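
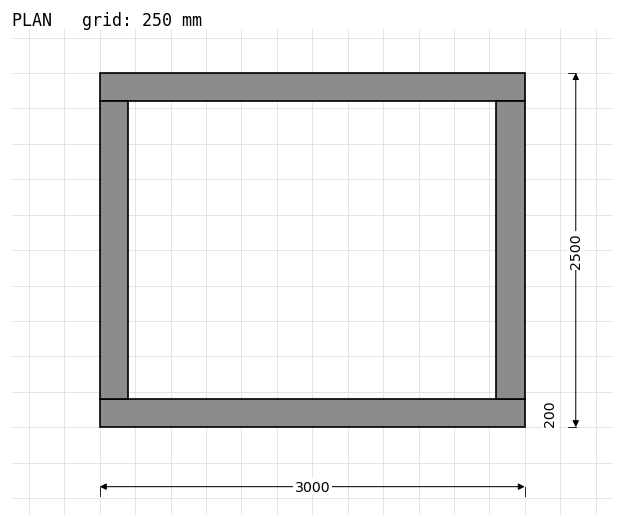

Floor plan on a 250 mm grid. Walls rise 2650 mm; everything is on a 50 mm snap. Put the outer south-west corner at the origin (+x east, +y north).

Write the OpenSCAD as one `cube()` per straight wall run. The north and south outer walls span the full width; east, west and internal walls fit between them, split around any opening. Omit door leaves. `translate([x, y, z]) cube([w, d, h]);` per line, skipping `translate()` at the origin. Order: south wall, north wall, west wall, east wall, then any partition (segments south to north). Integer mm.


cube([3000, 200, 2650]);
translate([0, 2300, 0]) cube([3000, 200, 2650]);
translate([0, 200, 0]) cube([200, 2100, 2650]);
translate([2800, 200, 0]) cube([200, 2100, 2650]);


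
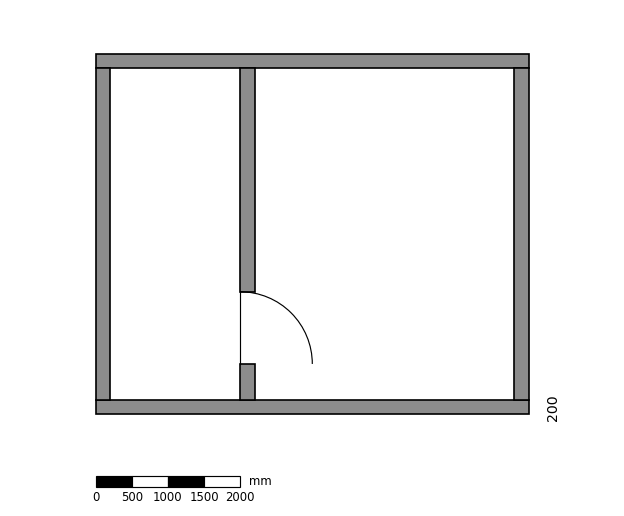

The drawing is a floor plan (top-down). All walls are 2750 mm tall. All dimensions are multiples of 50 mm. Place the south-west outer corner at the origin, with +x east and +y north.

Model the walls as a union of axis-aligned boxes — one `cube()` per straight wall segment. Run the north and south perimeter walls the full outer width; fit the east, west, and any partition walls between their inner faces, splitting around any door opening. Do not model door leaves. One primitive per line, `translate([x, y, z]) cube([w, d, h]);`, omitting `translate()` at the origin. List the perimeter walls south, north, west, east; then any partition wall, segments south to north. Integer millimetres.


cube([6000, 200, 2750]);
translate([0, 4800, 0]) cube([6000, 200, 2750]);
translate([0, 200, 0]) cube([200, 4600, 2750]);
translate([5800, 200, 0]) cube([200, 4600, 2750]);
translate([2000, 200, 0]) cube([200, 500, 2750]);
translate([2000, 1700, 0]) cube([200, 3100, 2750]);


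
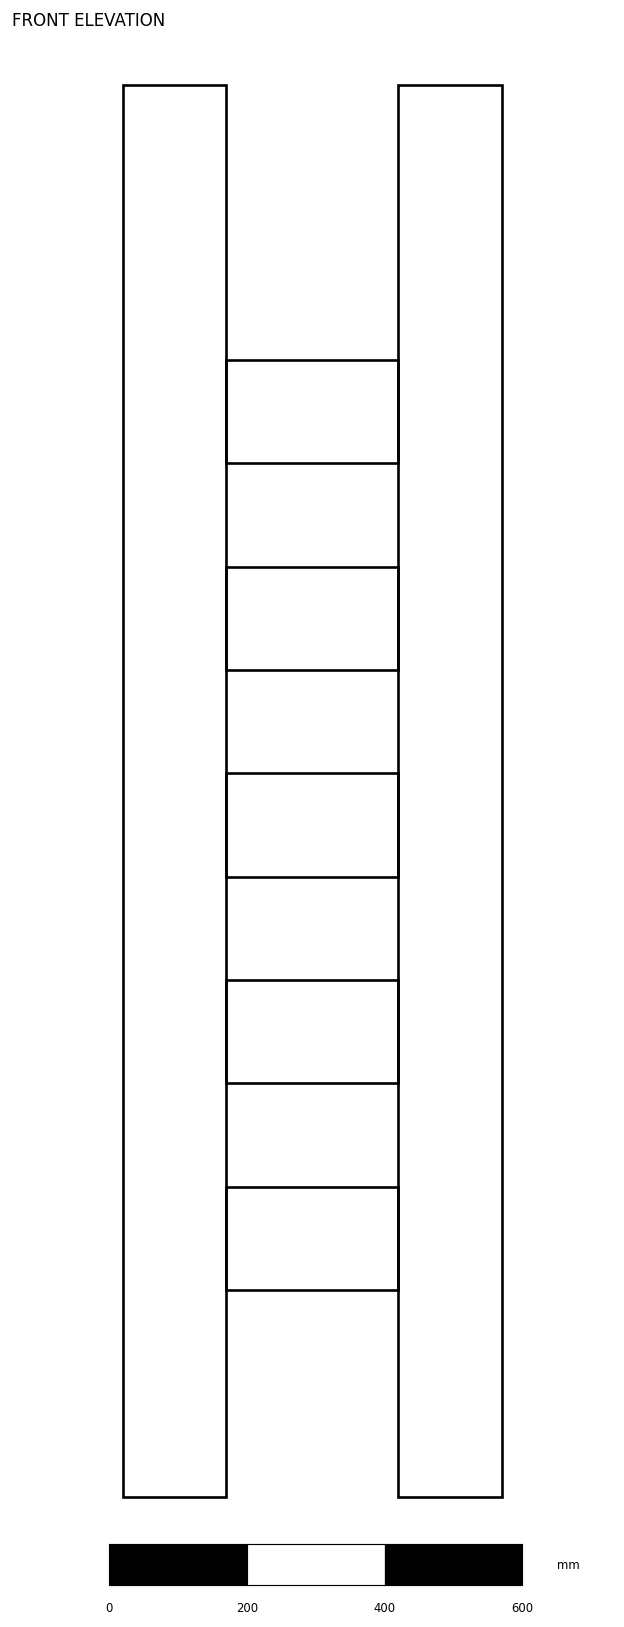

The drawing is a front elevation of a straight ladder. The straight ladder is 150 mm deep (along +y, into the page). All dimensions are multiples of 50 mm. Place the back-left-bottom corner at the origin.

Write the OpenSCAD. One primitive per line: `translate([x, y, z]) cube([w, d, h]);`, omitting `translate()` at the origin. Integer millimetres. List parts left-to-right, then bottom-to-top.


cube([150, 150, 2050]);
translate([150, 0, 300]) cube([250, 150, 150]);
translate([150, 0, 600]) cube([250, 150, 150]);
translate([150, 0, 900]) cube([250, 150, 150]);
translate([150, 0, 1200]) cube([250, 150, 150]);
translate([150, 0, 1500]) cube([250, 150, 150]);
translate([400, 0, 0]) cube([150, 150, 2050]);


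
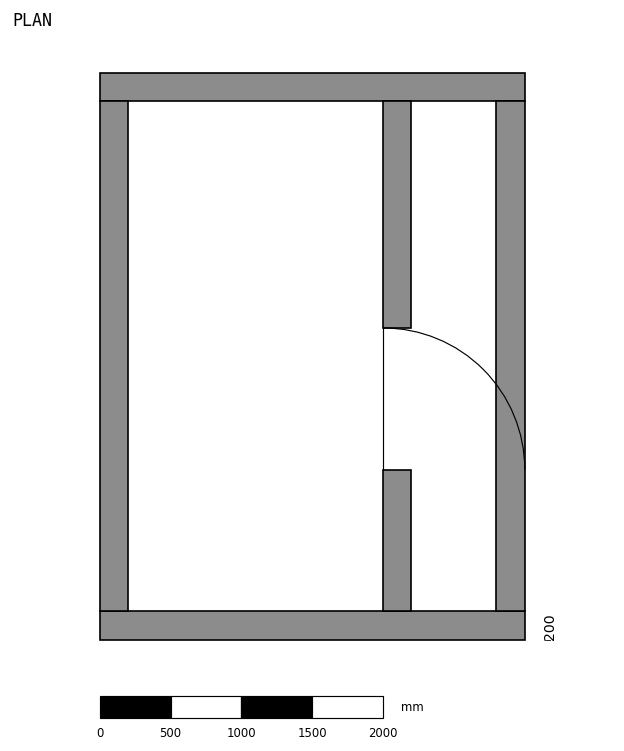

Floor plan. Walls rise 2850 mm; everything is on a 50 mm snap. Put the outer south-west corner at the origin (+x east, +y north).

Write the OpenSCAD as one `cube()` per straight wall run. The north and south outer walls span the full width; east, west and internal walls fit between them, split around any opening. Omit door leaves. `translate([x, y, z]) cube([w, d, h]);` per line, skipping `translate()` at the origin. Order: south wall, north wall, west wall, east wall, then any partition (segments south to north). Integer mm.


cube([3000, 200, 2850]);
translate([0, 3800, 0]) cube([3000, 200, 2850]);
translate([0, 200, 0]) cube([200, 3600, 2850]);
translate([2800, 200, 0]) cube([200, 3600, 2850]);
translate([2000, 200, 0]) cube([200, 1000, 2850]);
translate([2000, 2200, 0]) cube([200, 1600, 2850]);


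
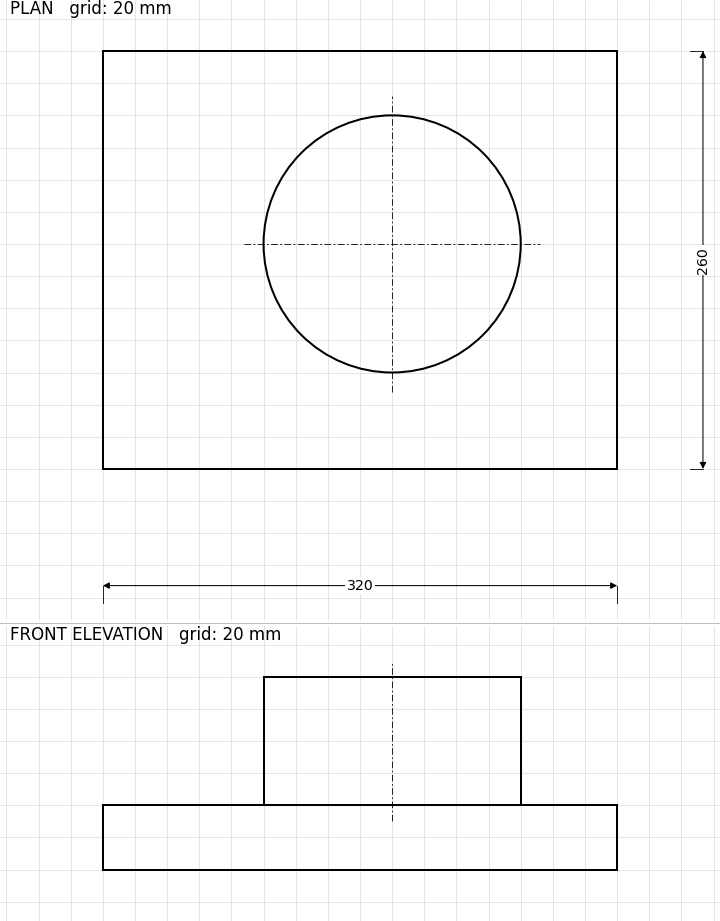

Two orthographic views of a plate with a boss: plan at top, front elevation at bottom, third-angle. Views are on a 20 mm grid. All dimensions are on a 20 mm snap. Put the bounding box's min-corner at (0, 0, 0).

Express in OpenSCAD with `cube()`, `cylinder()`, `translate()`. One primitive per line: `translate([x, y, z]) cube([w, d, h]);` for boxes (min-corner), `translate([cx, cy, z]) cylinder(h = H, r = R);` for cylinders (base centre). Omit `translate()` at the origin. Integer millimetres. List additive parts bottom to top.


cube([320, 260, 40]);
translate([180, 140, 40]) cylinder(h = 80, r = 80);


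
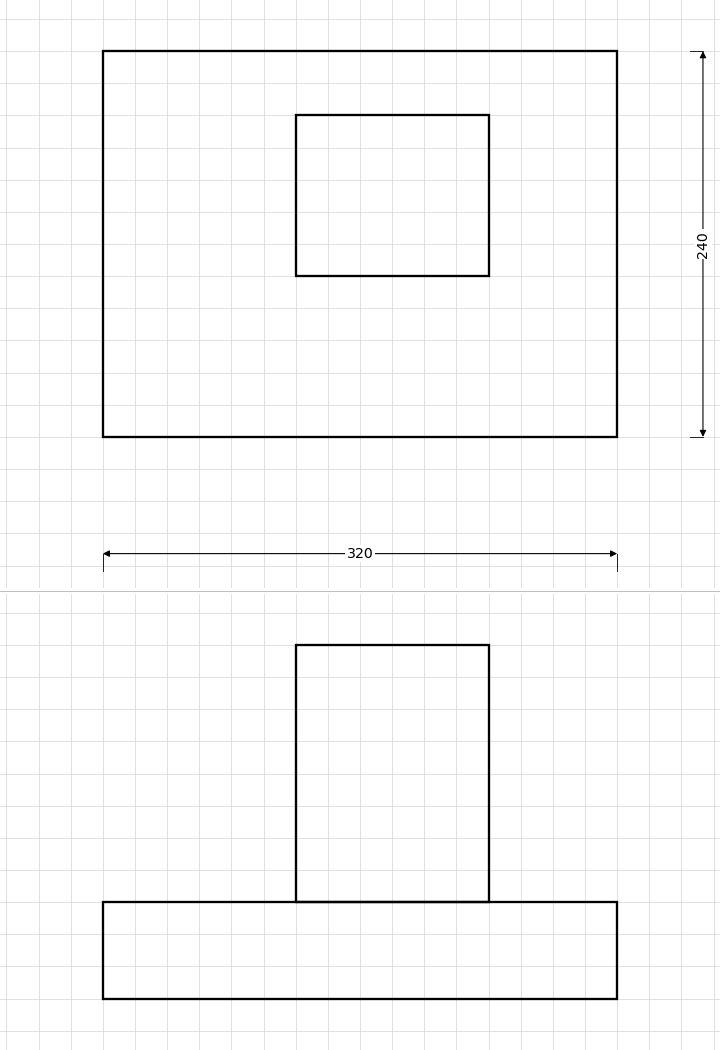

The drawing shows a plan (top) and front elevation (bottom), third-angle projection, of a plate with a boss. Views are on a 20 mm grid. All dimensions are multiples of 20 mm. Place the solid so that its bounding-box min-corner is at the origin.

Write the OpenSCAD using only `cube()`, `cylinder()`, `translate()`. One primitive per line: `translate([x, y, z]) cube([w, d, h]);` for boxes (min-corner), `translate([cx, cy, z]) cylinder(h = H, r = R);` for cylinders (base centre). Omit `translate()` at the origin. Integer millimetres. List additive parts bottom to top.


cube([320, 240, 60]);
translate([120, 100, 60]) cube([120, 100, 160]);


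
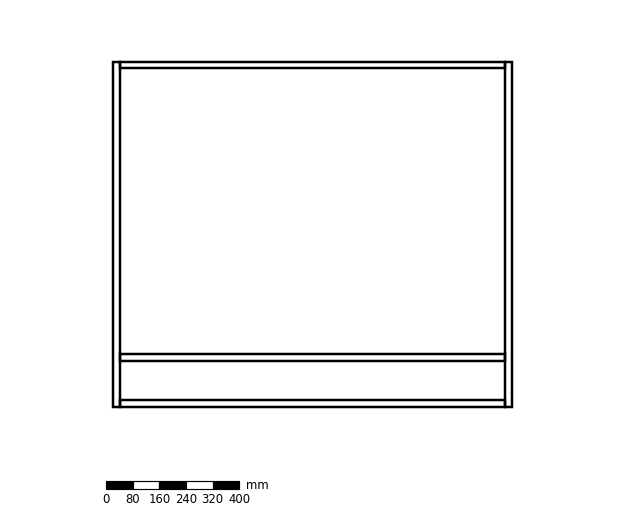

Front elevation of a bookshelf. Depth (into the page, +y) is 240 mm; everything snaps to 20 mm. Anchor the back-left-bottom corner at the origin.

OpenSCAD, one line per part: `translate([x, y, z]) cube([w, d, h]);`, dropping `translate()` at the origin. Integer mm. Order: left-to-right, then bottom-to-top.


cube([20, 240, 1040]);
translate([20, 0, 0]) cube([1160, 240, 20]);
translate([20, 0, 140]) cube([1160, 240, 20]);
translate([20, 0, 1020]) cube([1160, 240, 20]);
translate([1180, 0, 0]) cube([20, 240, 1040]);


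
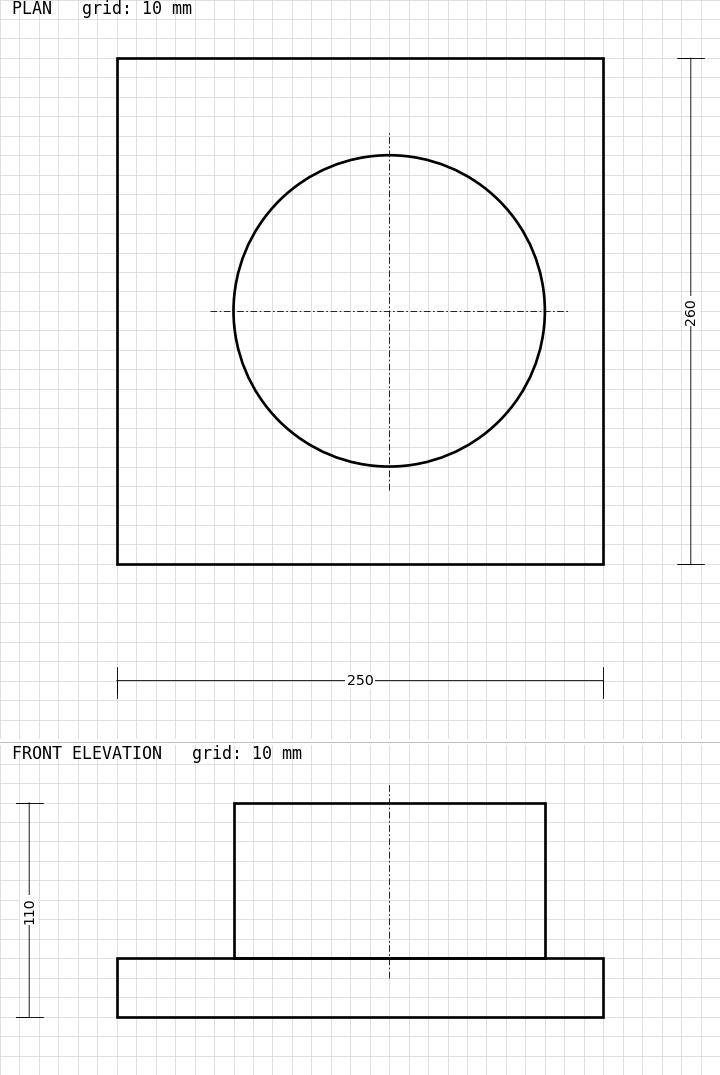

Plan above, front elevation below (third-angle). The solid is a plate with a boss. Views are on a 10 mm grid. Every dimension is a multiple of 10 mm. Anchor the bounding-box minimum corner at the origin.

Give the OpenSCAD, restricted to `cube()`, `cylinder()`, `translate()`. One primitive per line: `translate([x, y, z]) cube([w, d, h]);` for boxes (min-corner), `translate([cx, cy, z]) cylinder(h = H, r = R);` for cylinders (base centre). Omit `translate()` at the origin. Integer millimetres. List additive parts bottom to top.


cube([250, 260, 30]);
translate([140, 130, 30]) cylinder(h = 80, r = 80);


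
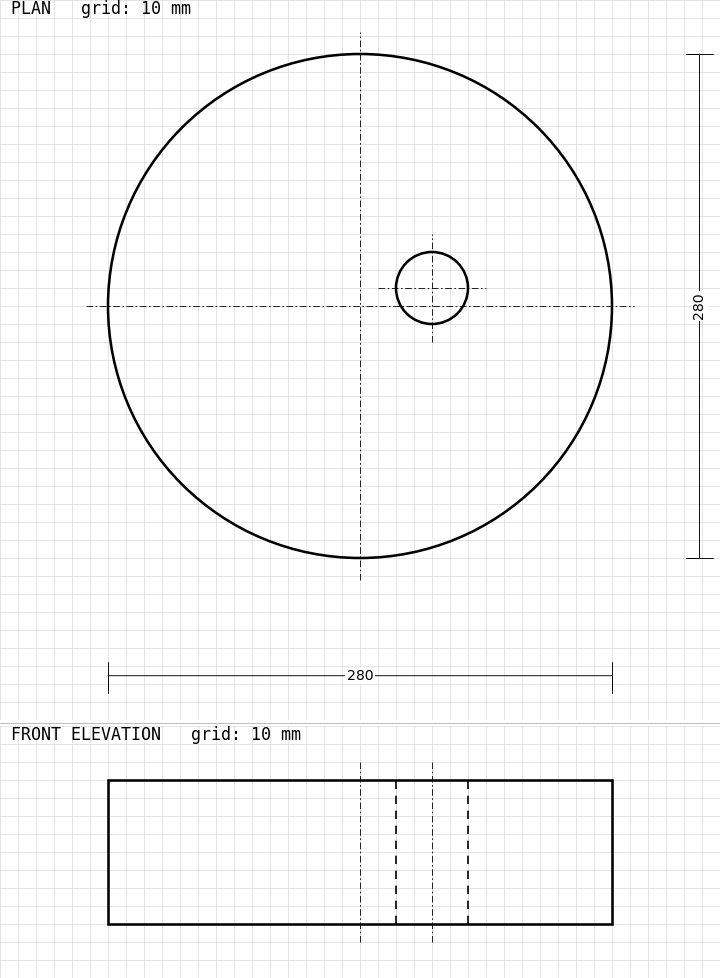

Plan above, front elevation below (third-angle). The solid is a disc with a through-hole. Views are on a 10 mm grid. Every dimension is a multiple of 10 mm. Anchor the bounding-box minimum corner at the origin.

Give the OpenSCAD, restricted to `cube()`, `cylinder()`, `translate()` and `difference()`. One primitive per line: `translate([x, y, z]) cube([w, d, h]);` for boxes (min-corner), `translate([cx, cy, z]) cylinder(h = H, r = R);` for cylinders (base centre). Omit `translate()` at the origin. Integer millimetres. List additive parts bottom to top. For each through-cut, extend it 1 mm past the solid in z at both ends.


difference() {
  translate([140, 140, 0]) cylinder(h = 80, r = 140);
  translate([180, 150, -1]) cylinder(h = 82, r = 20);
}


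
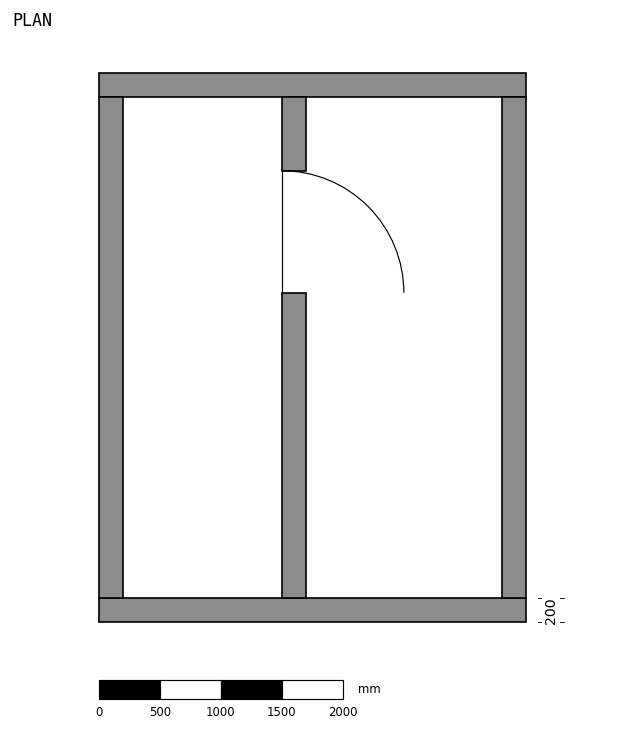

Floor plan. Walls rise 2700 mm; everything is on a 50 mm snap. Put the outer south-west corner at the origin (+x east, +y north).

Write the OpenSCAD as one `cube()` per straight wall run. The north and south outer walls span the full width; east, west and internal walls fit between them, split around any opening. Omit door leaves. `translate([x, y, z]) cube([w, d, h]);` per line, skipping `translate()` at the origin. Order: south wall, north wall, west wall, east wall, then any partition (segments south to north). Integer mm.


cube([3500, 200, 2700]);
translate([0, 4300, 0]) cube([3500, 200, 2700]);
translate([0, 200, 0]) cube([200, 4100, 2700]);
translate([3300, 200, 0]) cube([200, 4100, 2700]);
translate([1500, 200, 0]) cube([200, 2500, 2700]);
translate([1500, 3700, 0]) cube([200, 600, 2700]);


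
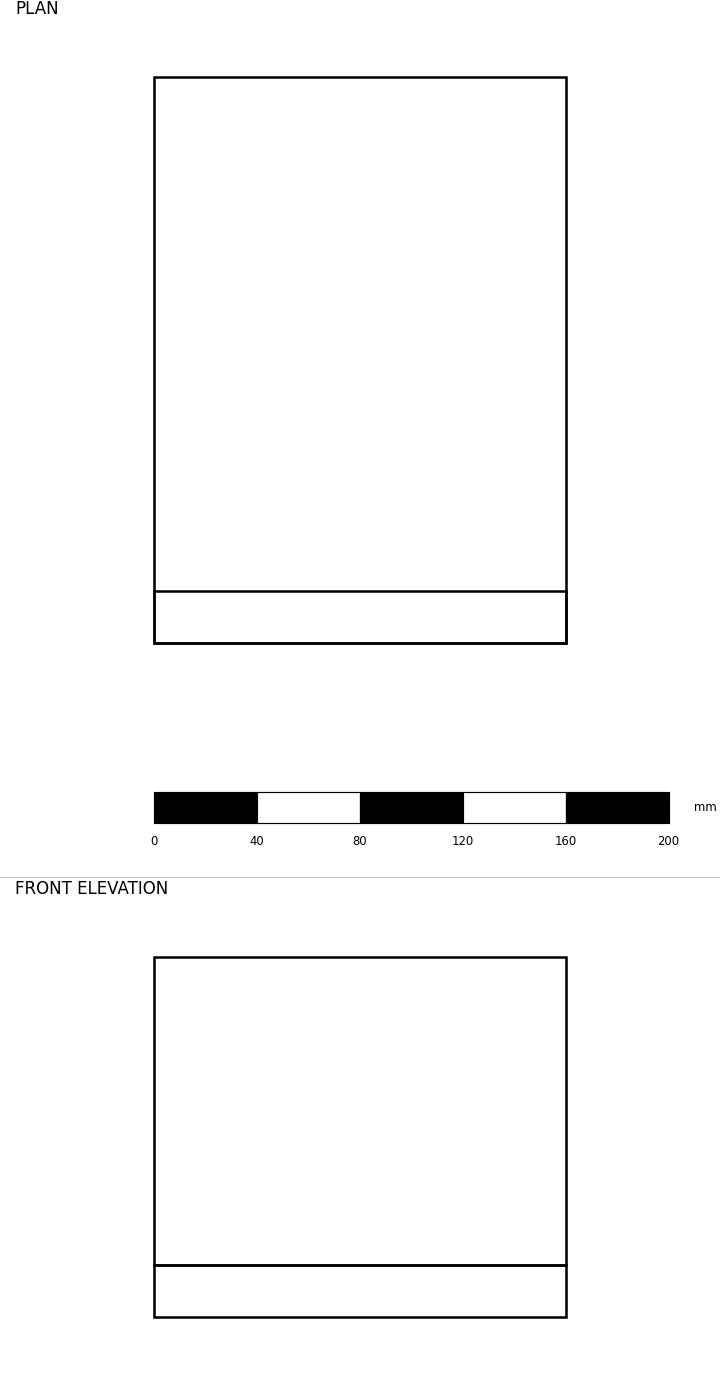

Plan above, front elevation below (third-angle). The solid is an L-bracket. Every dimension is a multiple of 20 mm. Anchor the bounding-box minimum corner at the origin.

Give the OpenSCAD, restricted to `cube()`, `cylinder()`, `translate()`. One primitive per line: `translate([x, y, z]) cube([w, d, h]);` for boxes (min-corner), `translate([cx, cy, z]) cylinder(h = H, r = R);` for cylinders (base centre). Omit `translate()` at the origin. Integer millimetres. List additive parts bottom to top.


cube([160, 220, 20]);
translate([0, 0, 20]) cube([160, 20, 120]);


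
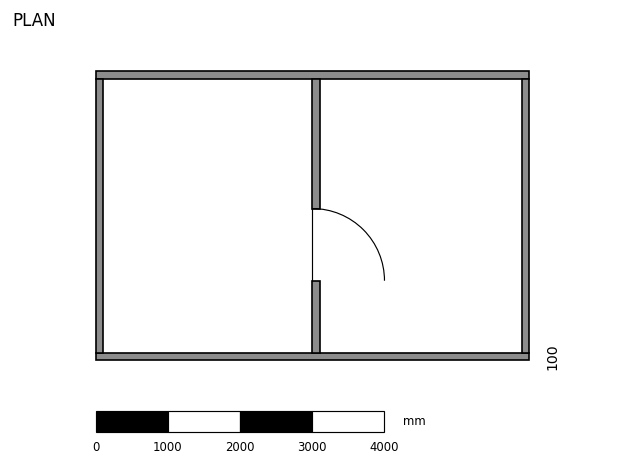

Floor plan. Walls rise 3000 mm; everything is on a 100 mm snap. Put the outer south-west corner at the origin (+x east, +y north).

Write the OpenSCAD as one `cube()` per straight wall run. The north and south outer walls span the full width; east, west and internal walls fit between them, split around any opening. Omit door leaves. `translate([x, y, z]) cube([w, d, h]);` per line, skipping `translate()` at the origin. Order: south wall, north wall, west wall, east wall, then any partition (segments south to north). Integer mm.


cube([6000, 100, 3000]);
translate([0, 3900, 0]) cube([6000, 100, 3000]);
translate([0, 100, 0]) cube([100, 3800, 3000]);
translate([5900, 100, 0]) cube([100, 3800, 3000]);
translate([3000, 100, 0]) cube([100, 1000, 3000]);
translate([3000, 2100, 0]) cube([100, 1800, 3000]);


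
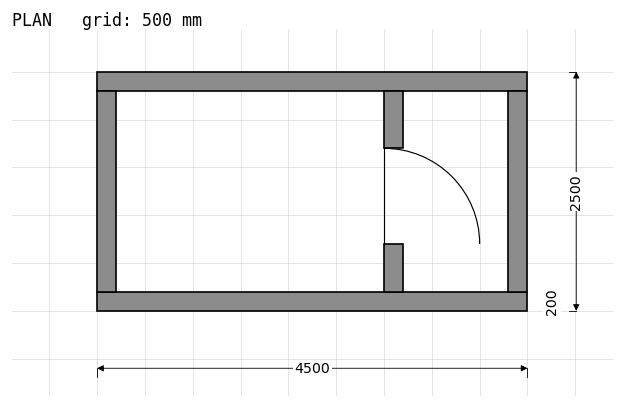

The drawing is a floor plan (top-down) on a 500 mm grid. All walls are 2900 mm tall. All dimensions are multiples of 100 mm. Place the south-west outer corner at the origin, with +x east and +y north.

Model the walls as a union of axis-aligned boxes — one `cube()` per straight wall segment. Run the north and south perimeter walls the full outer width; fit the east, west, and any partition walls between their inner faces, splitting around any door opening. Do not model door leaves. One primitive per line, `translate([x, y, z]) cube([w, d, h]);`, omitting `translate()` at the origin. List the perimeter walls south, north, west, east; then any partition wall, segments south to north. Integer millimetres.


cube([4500, 200, 2900]);
translate([0, 2300, 0]) cube([4500, 200, 2900]);
translate([0, 200, 0]) cube([200, 2100, 2900]);
translate([4300, 200, 0]) cube([200, 2100, 2900]);
translate([3000, 200, 0]) cube([200, 500, 2900]);
translate([3000, 1700, 0]) cube([200, 600, 2900]);


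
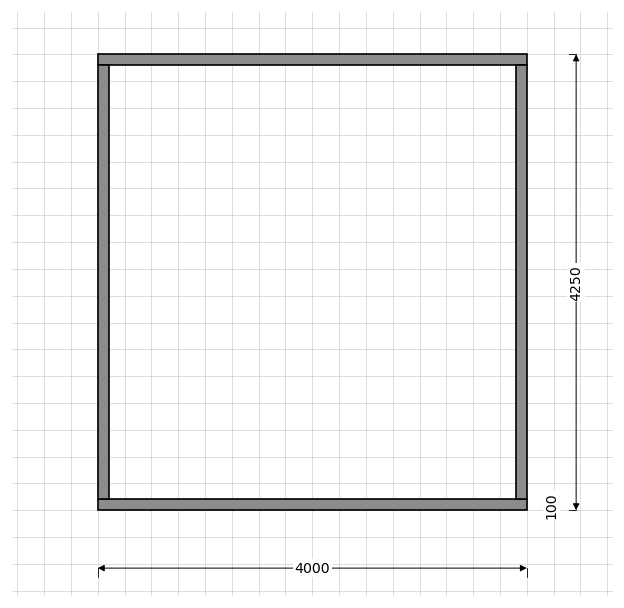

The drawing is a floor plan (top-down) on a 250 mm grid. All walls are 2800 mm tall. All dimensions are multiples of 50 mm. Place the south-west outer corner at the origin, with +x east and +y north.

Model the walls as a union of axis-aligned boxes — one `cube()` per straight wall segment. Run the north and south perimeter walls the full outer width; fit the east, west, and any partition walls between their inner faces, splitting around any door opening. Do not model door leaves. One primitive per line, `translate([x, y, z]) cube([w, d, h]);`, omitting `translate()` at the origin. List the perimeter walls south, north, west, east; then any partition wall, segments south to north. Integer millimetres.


cube([4000, 100, 2800]);
translate([0, 4150, 0]) cube([4000, 100, 2800]);
translate([0, 100, 0]) cube([100, 4050, 2800]);
translate([3900, 100, 0]) cube([100, 4050, 2800]);


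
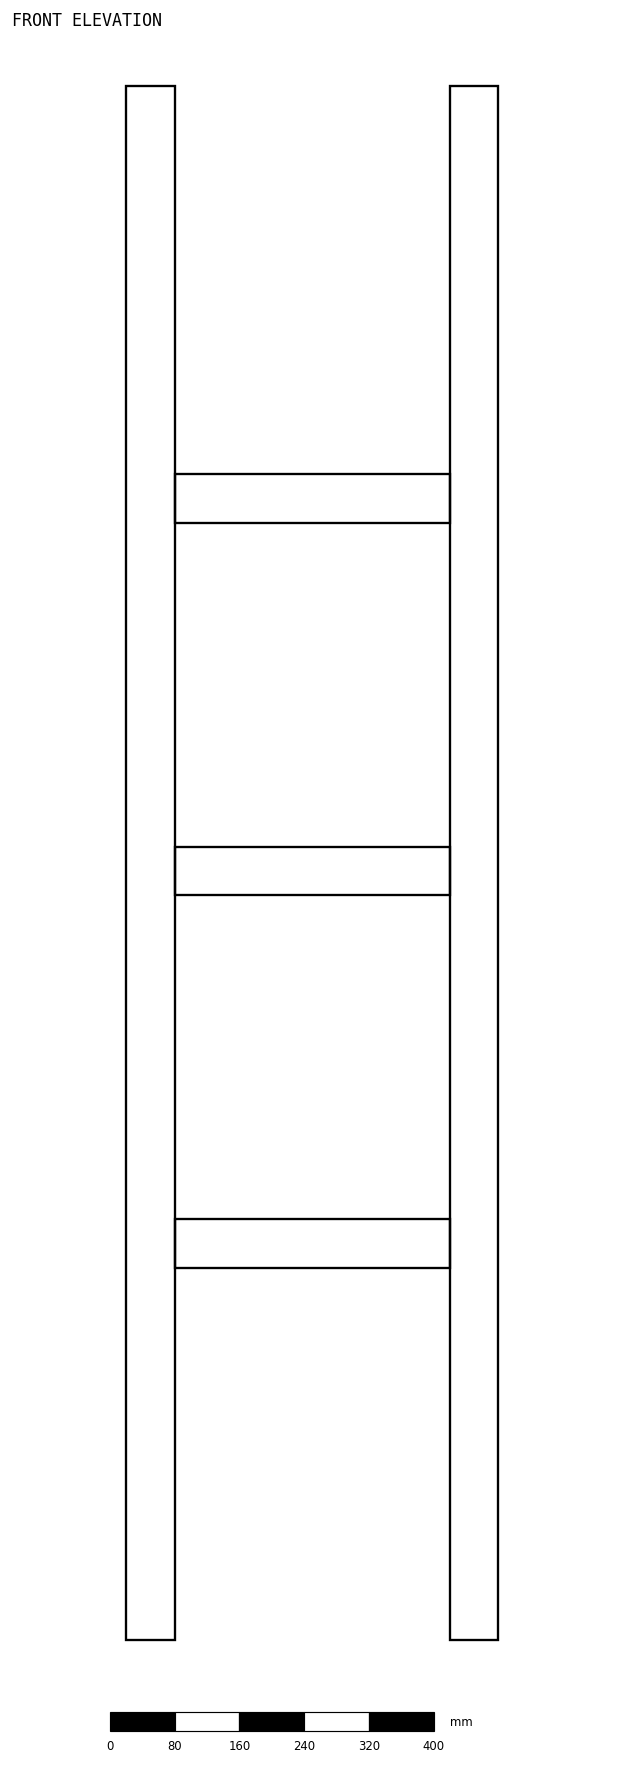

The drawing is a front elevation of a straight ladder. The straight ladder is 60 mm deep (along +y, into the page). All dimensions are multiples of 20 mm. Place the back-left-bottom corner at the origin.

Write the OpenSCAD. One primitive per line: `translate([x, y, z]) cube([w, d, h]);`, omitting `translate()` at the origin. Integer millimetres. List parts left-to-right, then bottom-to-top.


cube([60, 60, 1920]);
translate([60, 0, 460]) cube([340, 60, 60]);
translate([60, 0, 920]) cube([340, 60, 60]);
translate([60, 0, 1380]) cube([340, 60, 60]);
translate([400, 0, 0]) cube([60, 60, 1920]);


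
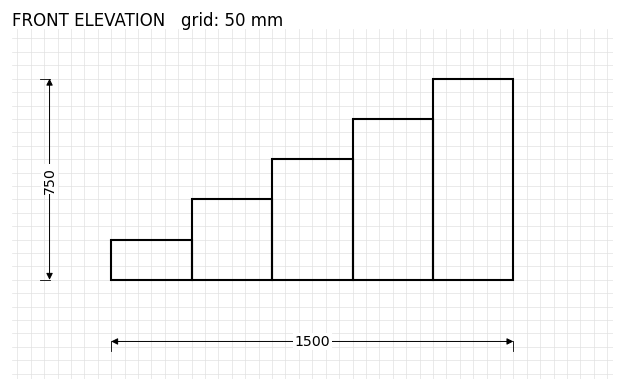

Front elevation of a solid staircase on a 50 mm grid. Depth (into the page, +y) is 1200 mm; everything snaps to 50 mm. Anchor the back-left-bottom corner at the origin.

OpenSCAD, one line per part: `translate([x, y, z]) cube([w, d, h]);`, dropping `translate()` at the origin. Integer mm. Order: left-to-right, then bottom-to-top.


cube([300, 1200, 150]);
translate([300, 0, 0]) cube([300, 1200, 300]);
translate([600, 0, 0]) cube([300, 1200, 450]);
translate([900, 0, 0]) cube([300, 1200, 600]);
translate([1200, 0, 0]) cube([300, 1200, 750]);


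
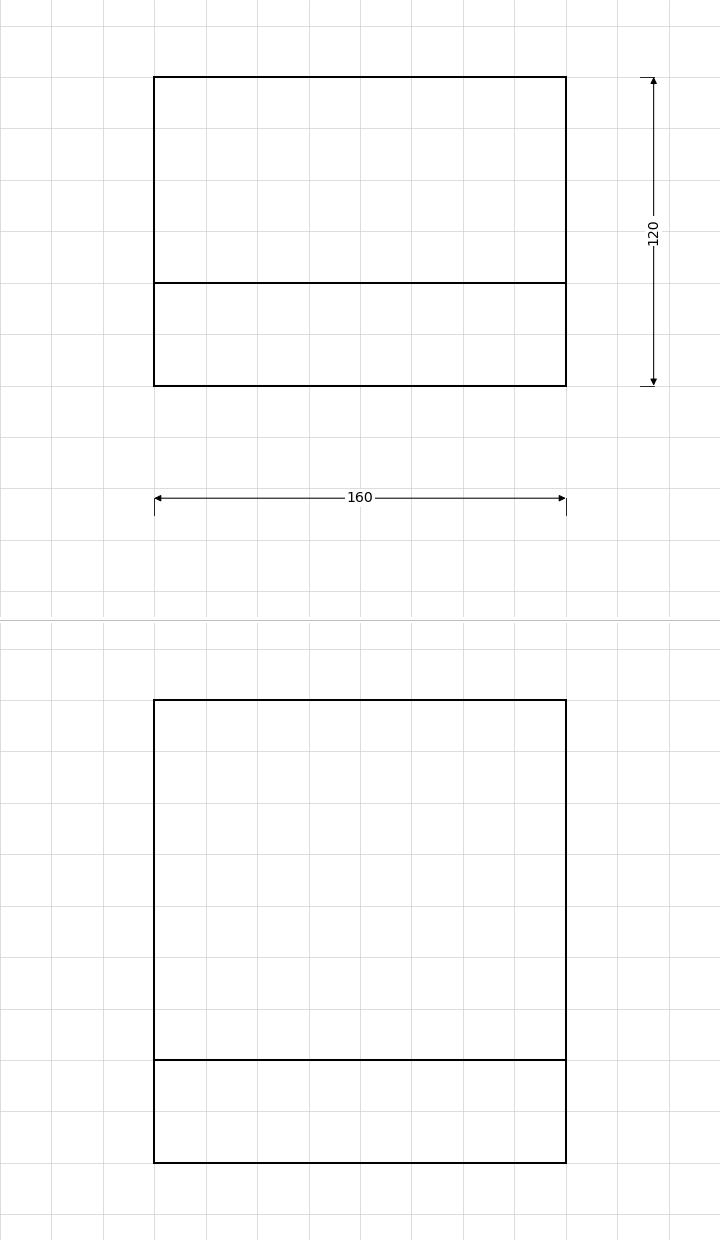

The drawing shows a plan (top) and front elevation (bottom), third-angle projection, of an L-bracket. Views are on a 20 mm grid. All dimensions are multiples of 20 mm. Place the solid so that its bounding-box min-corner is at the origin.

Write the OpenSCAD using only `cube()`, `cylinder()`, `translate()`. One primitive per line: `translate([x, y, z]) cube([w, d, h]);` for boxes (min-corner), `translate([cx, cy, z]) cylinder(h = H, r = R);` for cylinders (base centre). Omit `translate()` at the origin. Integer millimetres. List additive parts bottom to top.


cube([160, 120, 40]);
translate([0, 0, 40]) cube([160, 40, 140]);


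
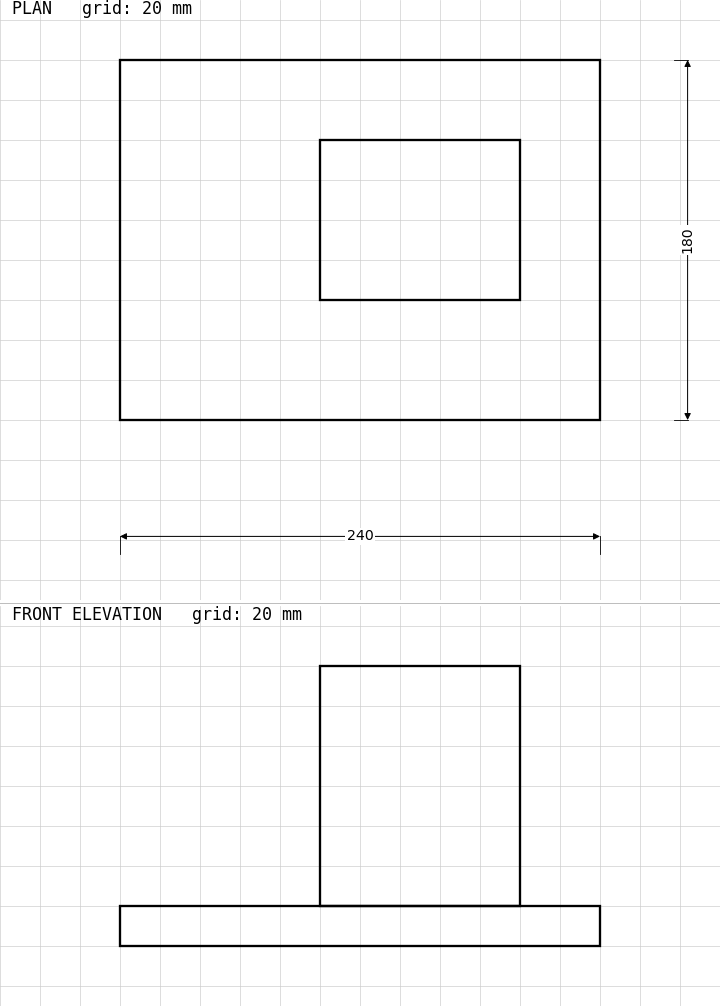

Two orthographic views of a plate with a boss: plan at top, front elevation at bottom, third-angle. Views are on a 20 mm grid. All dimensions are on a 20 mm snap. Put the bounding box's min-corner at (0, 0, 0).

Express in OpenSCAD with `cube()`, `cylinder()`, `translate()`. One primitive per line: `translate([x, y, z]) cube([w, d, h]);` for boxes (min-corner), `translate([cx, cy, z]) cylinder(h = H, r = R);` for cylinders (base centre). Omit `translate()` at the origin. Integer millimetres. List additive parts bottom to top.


cube([240, 180, 20]);
translate([100, 60, 20]) cube([100, 80, 120]);


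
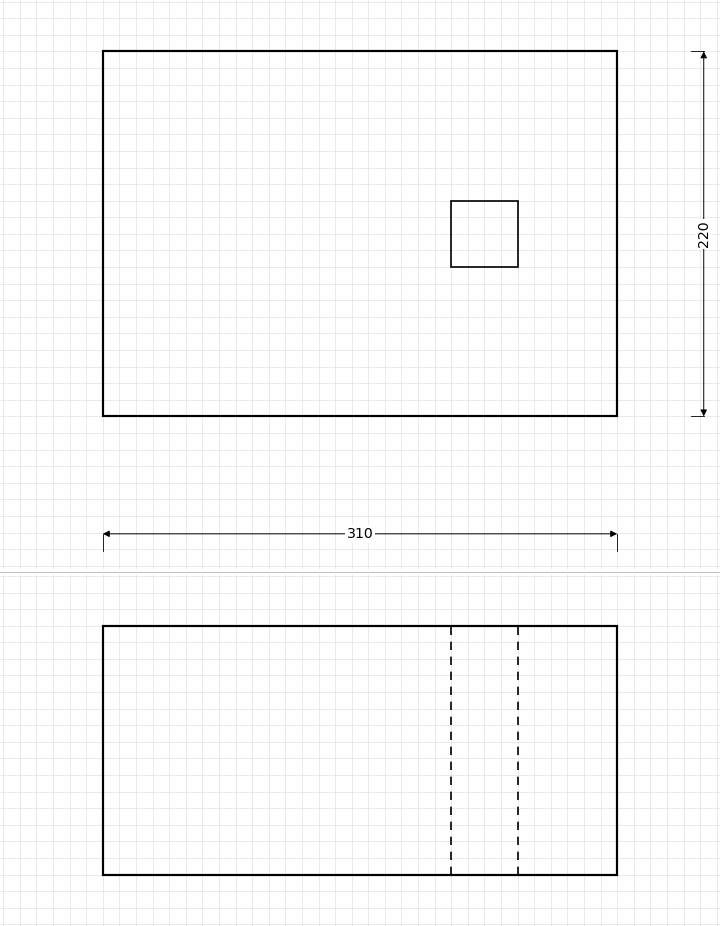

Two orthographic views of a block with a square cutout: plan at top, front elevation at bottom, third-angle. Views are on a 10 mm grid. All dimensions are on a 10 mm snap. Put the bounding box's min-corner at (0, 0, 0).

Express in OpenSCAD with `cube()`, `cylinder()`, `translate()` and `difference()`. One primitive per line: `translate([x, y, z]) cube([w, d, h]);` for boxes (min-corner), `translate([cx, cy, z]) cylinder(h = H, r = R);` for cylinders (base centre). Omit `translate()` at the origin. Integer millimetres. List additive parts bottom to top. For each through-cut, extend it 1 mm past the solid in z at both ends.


difference() {
  cube([310, 220, 150]);
  translate([210, 90, -1]) cube([40, 40, 152]);
}


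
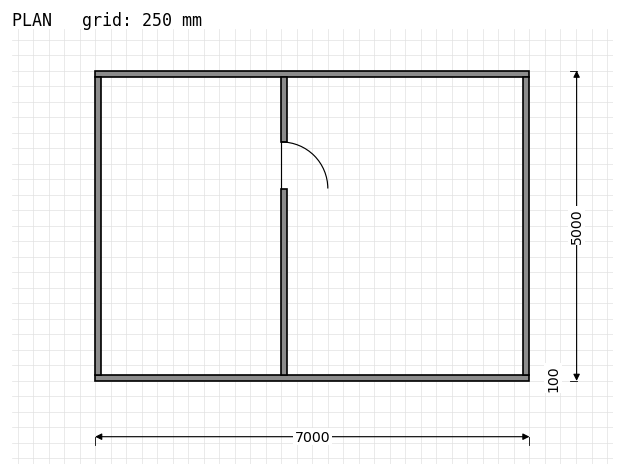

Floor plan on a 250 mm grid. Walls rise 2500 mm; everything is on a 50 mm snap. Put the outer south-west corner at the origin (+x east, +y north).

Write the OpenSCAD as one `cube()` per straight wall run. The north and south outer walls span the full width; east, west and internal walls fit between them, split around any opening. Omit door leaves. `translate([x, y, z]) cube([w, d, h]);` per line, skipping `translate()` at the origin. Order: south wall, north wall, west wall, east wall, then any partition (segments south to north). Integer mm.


cube([7000, 100, 2500]);
translate([0, 4900, 0]) cube([7000, 100, 2500]);
translate([0, 100, 0]) cube([100, 4800, 2500]);
translate([6900, 100, 0]) cube([100, 4800, 2500]);
translate([3000, 100, 0]) cube([100, 3000, 2500]);
translate([3000, 3850, 0]) cube([100, 1050, 2500]);


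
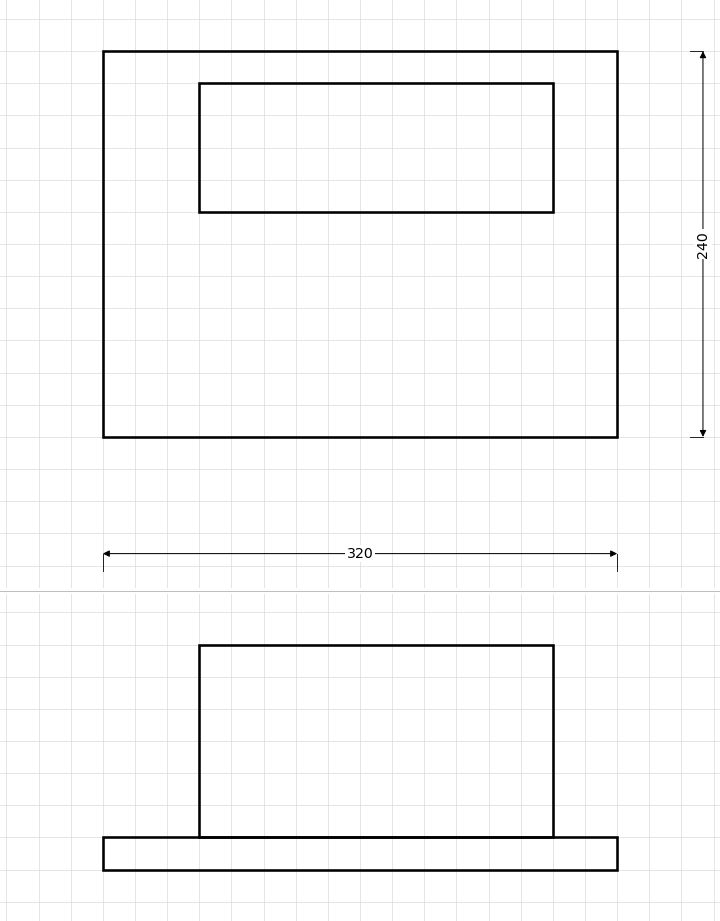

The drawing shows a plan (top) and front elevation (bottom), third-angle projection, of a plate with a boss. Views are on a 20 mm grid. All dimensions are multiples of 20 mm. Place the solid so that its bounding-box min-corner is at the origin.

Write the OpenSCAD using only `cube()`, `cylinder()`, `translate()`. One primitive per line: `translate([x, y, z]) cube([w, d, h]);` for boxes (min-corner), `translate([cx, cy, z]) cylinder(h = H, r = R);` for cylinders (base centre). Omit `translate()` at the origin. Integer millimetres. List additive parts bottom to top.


cube([320, 240, 20]);
translate([60, 140, 20]) cube([220, 80, 120]);


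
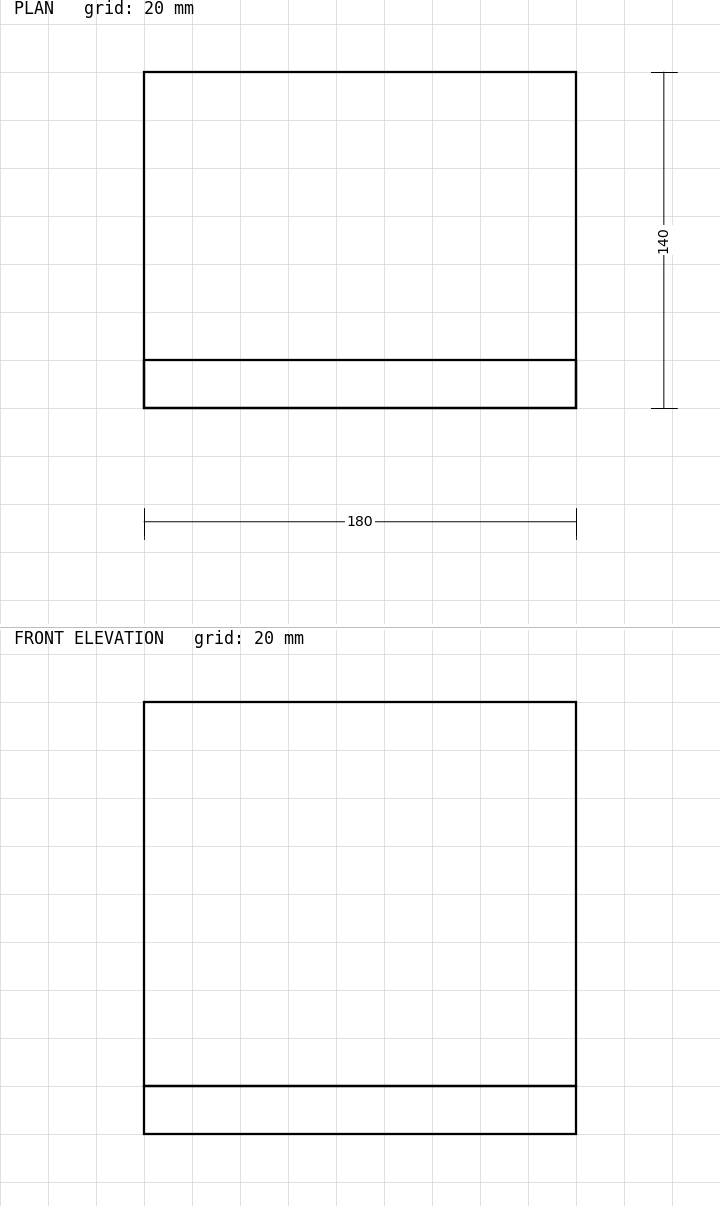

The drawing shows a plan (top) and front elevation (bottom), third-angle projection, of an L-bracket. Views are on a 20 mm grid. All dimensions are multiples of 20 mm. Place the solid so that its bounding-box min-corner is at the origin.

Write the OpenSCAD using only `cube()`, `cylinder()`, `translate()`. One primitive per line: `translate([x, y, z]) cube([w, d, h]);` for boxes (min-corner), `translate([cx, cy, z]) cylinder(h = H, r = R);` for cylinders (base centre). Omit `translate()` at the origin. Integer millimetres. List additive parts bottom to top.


cube([180, 140, 20]);
translate([0, 0, 20]) cube([180, 20, 160]);


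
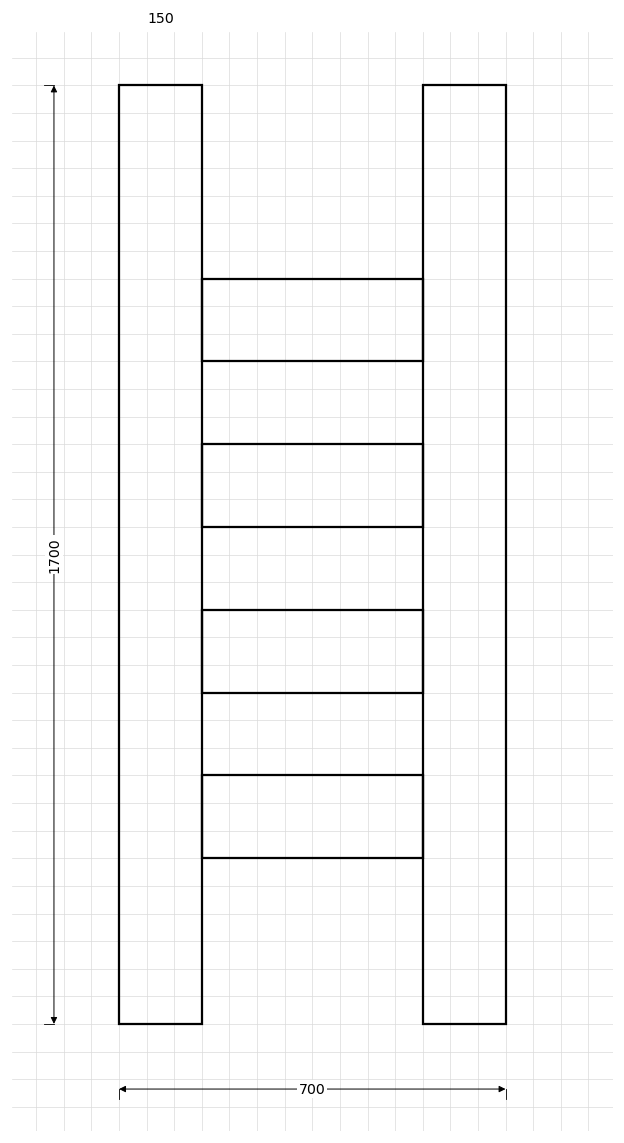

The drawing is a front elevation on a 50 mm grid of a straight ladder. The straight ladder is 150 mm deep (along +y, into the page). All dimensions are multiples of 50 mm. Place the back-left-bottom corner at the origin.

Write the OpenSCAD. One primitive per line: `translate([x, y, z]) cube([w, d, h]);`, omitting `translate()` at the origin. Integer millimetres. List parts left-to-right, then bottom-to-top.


cube([150, 150, 1700]);
translate([150, 0, 300]) cube([400, 150, 150]);
translate([150, 0, 600]) cube([400, 150, 150]);
translate([150, 0, 900]) cube([400, 150, 150]);
translate([150, 0, 1200]) cube([400, 150, 150]);
translate([550, 0, 0]) cube([150, 150, 1700]);


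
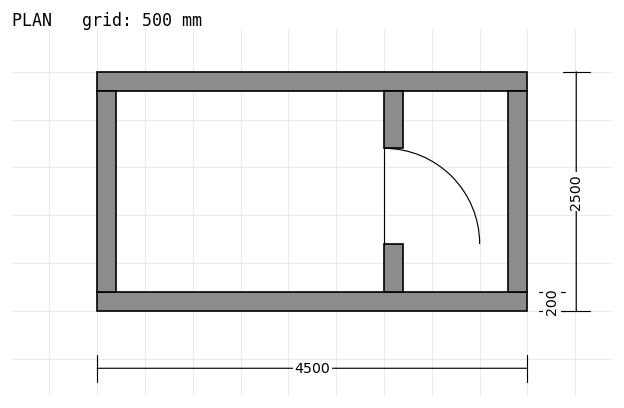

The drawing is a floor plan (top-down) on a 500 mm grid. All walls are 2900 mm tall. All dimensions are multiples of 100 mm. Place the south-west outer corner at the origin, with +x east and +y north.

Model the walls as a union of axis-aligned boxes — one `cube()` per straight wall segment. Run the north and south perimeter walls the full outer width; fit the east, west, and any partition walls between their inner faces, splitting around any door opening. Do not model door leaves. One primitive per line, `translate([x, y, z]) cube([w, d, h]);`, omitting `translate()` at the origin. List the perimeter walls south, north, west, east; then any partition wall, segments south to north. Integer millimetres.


cube([4500, 200, 2900]);
translate([0, 2300, 0]) cube([4500, 200, 2900]);
translate([0, 200, 0]) cube([200, 2100, 2900]);
translate([4300, 200, 0]) cube([200, 2100, 2900]);
translate([3000, 200, 0]) cube([200, 500, 2900]);
translate([3000, 1700, 0]) cube([200, 600, 2900]);


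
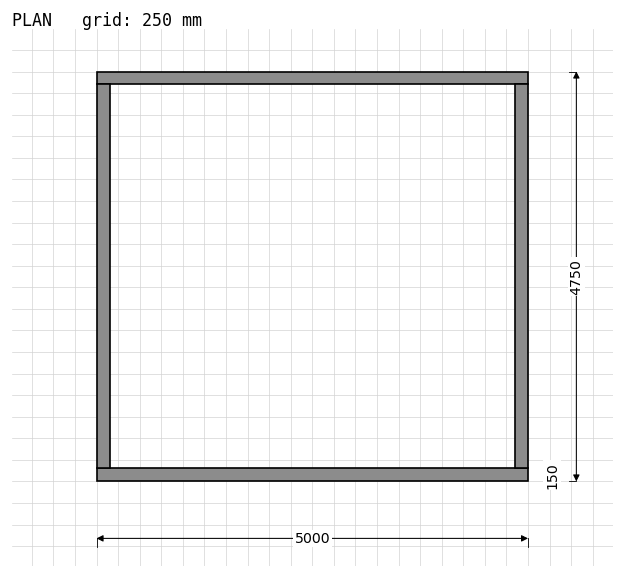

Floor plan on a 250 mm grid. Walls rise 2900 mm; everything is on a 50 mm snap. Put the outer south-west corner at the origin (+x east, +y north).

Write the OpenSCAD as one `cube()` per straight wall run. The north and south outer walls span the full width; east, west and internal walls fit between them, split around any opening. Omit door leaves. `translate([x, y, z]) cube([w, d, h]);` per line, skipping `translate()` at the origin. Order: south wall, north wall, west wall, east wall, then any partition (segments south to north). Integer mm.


cube([5000, 150, 2900]);
translate([0, 4600, 0]) cube([5000, 150, 2900]);
translate([0, 150, 0]) cube([150, 4450, 2900]);
translate([4850, 150, 0]) cube([150, 4450, 2900]);


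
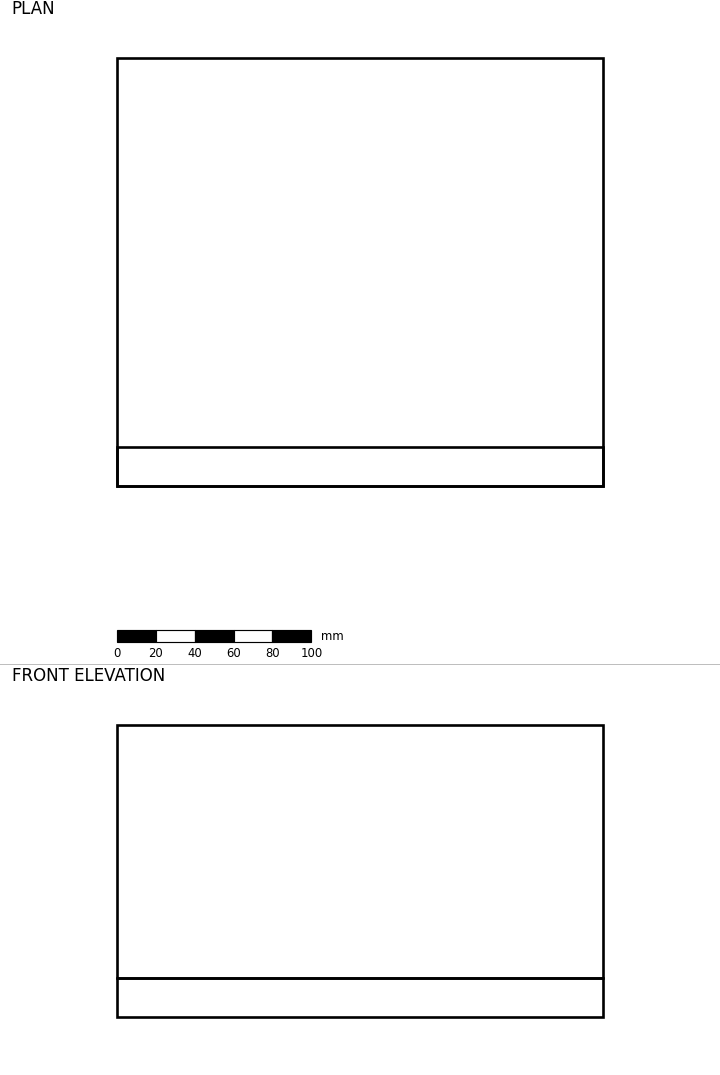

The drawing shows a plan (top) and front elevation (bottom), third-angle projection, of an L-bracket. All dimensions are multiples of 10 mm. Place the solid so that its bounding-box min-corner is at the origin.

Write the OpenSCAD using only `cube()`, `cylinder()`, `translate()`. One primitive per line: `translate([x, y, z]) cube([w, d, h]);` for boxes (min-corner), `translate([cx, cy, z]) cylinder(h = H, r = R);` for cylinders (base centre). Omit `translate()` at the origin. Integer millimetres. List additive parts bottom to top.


cube([250, 220, 20]);
translate([0, 0, 20]) cube([250, 20, 130]);


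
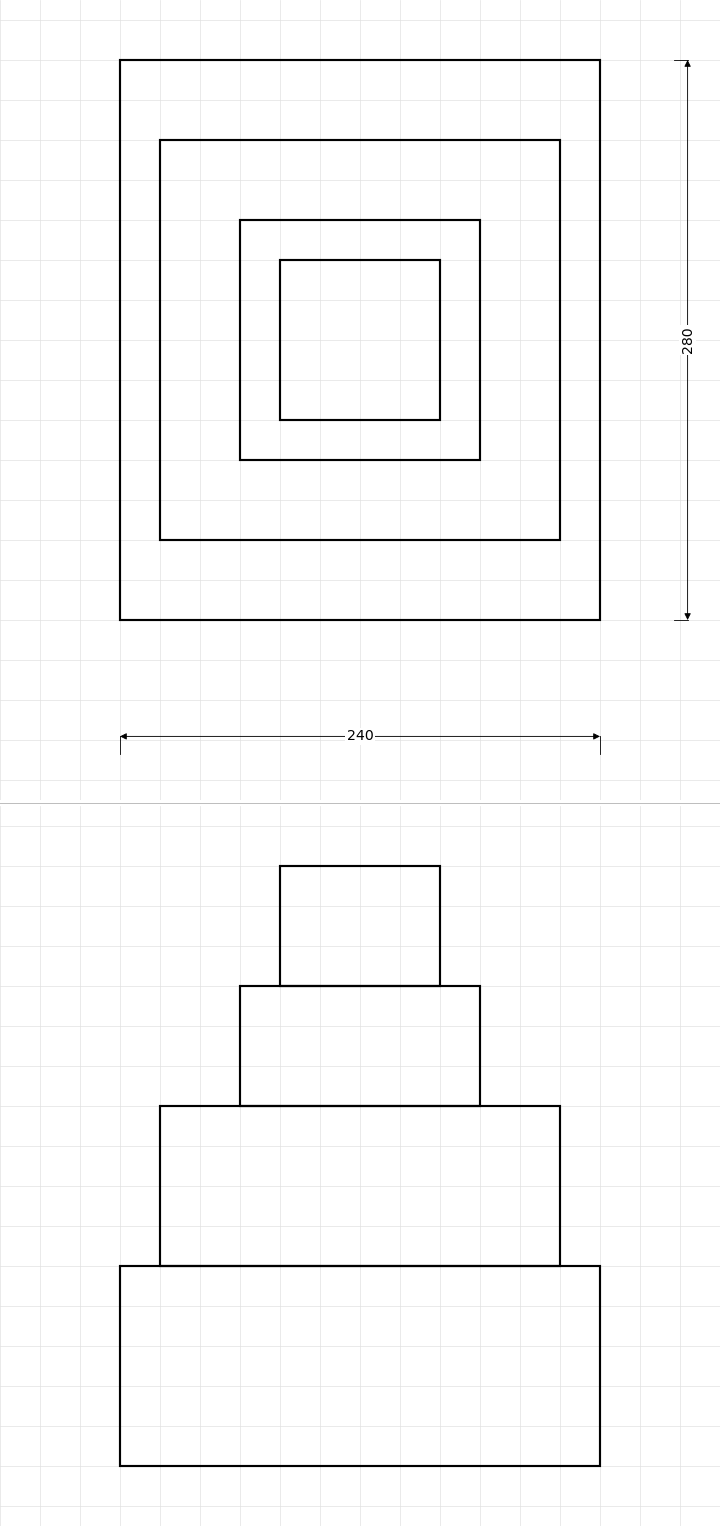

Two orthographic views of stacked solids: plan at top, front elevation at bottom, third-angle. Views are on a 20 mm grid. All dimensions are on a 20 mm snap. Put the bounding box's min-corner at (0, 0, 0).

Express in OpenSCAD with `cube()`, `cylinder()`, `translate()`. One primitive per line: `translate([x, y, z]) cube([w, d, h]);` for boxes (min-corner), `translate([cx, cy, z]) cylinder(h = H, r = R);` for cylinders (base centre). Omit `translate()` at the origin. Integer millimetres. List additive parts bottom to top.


cube([240, 280, 100]);
translate([20, 40, 100]) cube([200, 200, 80]);
translate([60, 80, 180]) cube([120, 120, 60]);
translate([80, 100, 240]) cube([80, 80, 60]);


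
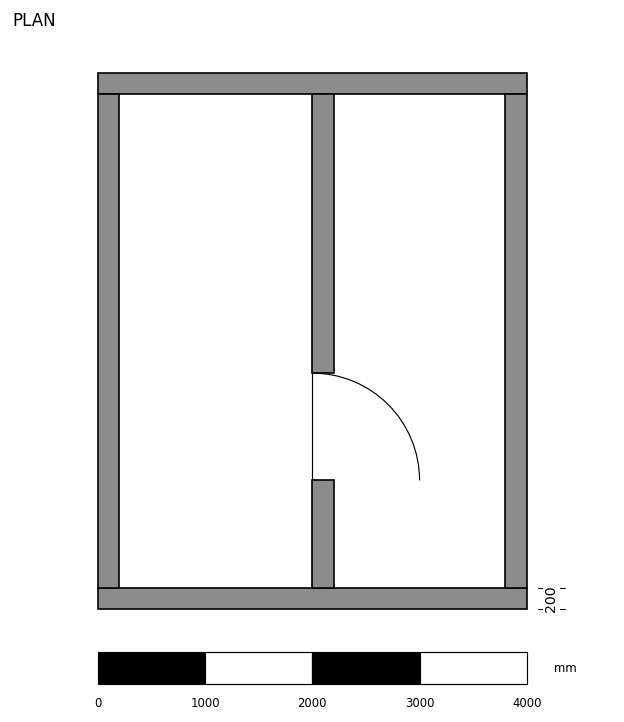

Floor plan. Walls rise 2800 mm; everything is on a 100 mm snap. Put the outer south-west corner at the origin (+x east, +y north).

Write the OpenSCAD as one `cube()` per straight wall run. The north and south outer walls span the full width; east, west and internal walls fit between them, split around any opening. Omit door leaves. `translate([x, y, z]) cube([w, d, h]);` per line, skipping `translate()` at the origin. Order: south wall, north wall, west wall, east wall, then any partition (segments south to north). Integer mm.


cube([4000, 200, 2800]);
translate([0, 4800, 0]) cube([4000, 200, 2800]);
translate([0, 200, 0]) cube([200, 4600, 2800]);
translate([3800, 200, 0]) cube([200, 4600, 2800]);
translate([2000, 200, 0]) cube([200, 1000, 2800]);
translate([2000, 2200, 0]) cube([200, 2600, 2800]);


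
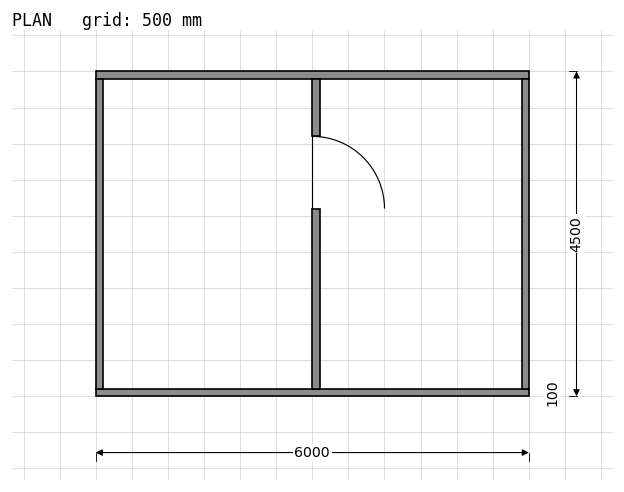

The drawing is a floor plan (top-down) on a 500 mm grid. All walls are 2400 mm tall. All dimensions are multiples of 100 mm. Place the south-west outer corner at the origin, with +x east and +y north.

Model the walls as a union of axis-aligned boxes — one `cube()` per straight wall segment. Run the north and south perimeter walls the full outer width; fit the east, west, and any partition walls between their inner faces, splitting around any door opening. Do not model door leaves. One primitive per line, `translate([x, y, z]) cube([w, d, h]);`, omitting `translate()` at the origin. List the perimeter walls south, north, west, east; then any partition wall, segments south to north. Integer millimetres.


cube([6000, 100, 2400]);
translate([0, 4400, 0]) cube([6000, 100, 2400]);
translate([0, 100, 0]) cube([100, 4300, 2400]);
translate([5900, 100, 0]) cube([100, 4300, 2400]);
translate([3000, 100, 0]) cube([100, 2500, 2400]);
translate([3000, 3600, 0]) cube([100, 800, 2400]);


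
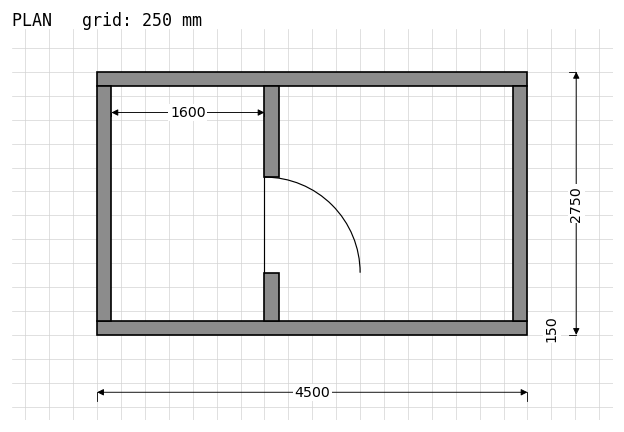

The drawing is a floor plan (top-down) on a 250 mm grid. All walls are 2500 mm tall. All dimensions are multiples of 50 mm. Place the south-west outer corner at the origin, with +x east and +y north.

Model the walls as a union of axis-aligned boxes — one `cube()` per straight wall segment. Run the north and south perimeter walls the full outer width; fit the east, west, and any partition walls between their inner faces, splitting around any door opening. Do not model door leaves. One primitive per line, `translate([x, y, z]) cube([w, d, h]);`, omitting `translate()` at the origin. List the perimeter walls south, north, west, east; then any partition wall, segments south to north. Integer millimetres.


cube([4500, 150, 2500]);
translate([0, 2600, 0]) cube([4500, 150, 2500]);
translate([0, 150, 0]) cube([150, 2450, 2500]);
translate([4350, 150, 0]) cube([150, 2450, 2500]);
translate([1750, 150, 0]) cube([150, 500, 2500]);
translate([1750, 1650, 0]) cube([150, 950, 2500]);


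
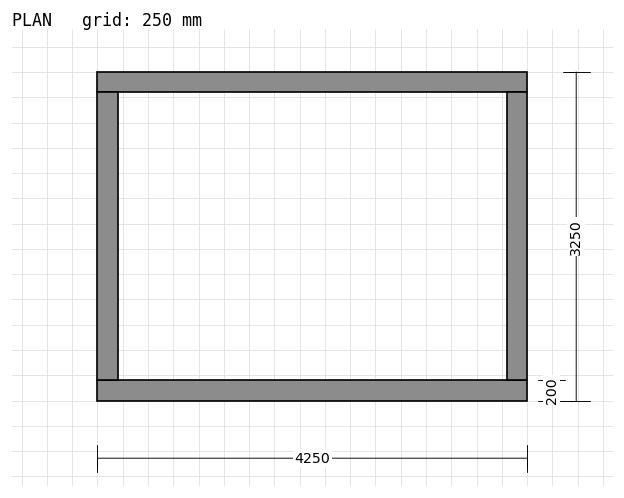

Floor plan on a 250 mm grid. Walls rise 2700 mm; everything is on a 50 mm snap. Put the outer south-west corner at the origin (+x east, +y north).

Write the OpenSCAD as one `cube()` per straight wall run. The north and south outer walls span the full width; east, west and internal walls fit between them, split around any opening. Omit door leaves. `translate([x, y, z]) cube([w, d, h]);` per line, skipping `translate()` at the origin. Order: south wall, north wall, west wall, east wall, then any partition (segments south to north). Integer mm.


cube([4250, 200, 2700]);
translate([0, 3050, 0]) cube([4250, 200, 2700]);
translate([0, 200, 0]) cube([200, 2850, 2700]);
translate([4050, 200, 0]) cube([200, 2850, 2700]);


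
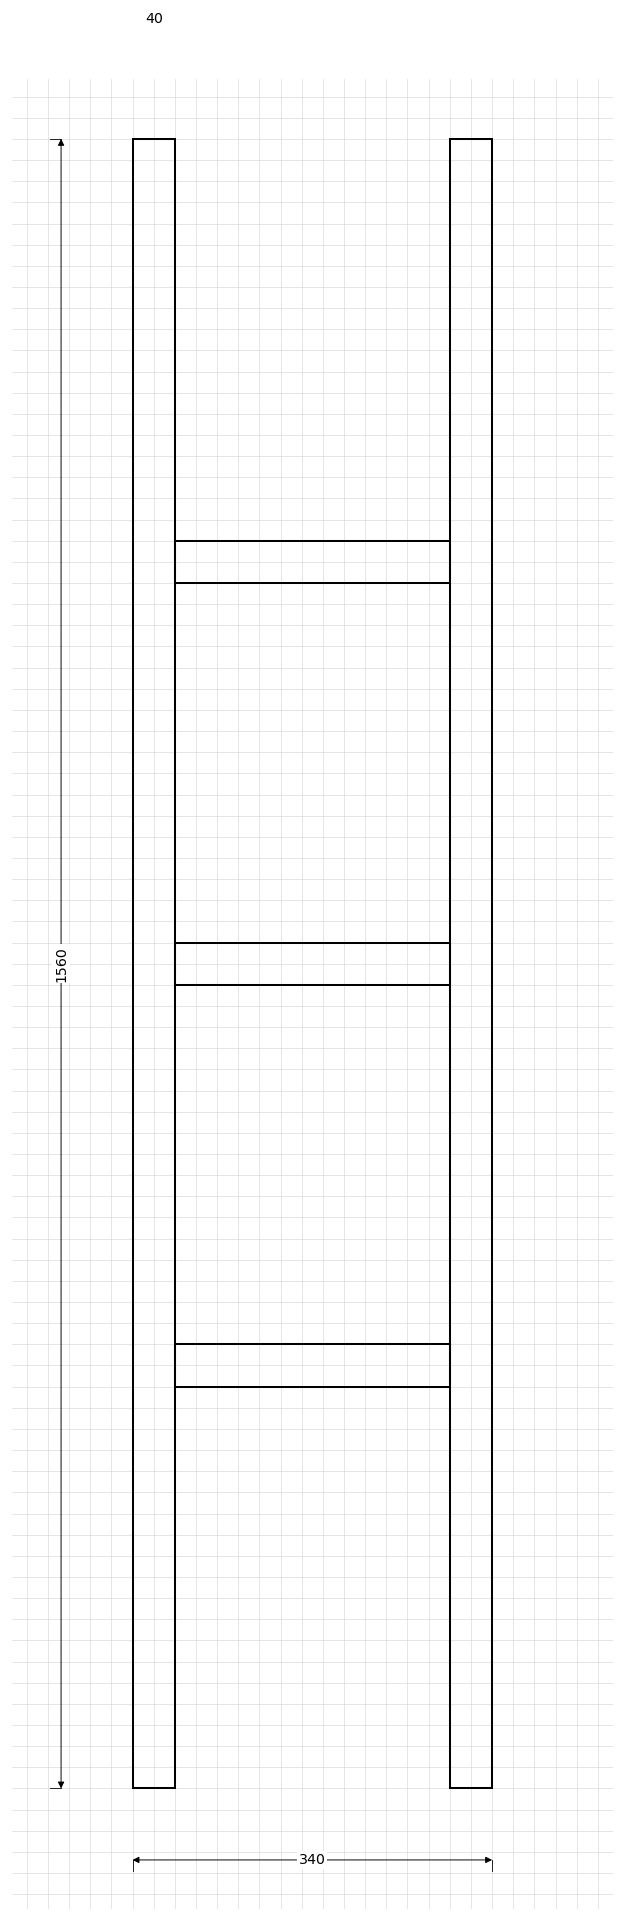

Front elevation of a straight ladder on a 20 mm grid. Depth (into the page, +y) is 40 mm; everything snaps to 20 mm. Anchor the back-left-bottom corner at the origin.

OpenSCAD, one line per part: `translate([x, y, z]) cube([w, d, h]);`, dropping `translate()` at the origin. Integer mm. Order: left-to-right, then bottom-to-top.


cube([40, 40, 1560]);
translate([40, 0, 380]) cube([260, 40, 40]);
translate([40, 0, 760]) cube([260, 40, 40]);
translate([40, 0, 1140]) cube([260, 40, 40]);
translate([300, 0, 0]) cube([40, 40, 1560]);


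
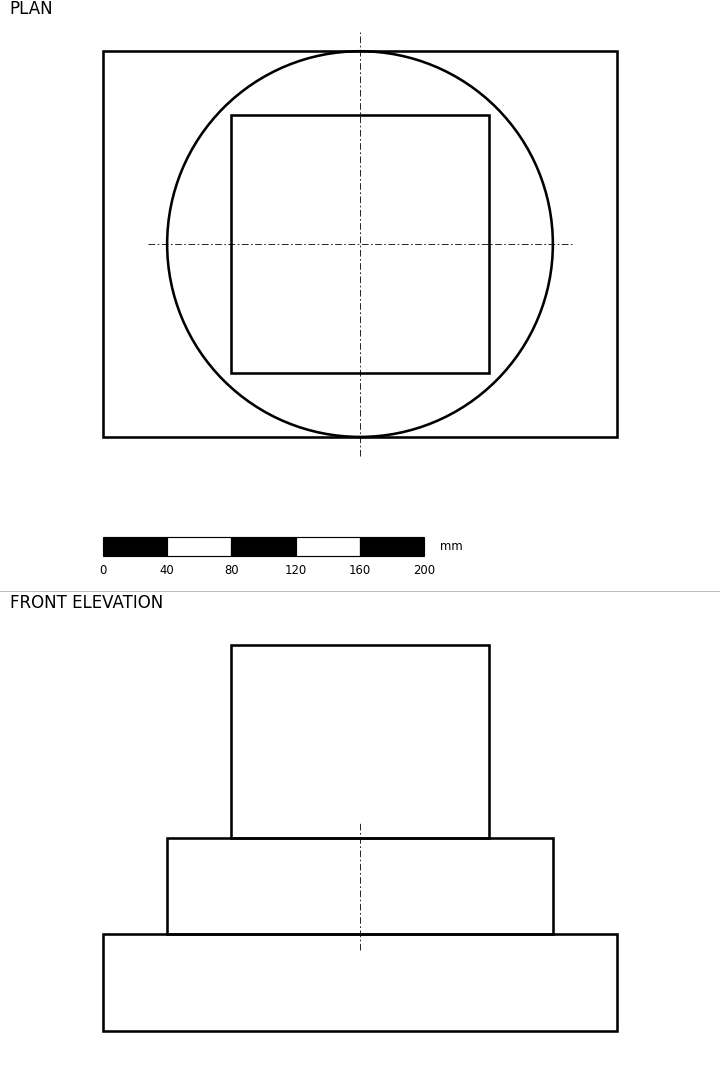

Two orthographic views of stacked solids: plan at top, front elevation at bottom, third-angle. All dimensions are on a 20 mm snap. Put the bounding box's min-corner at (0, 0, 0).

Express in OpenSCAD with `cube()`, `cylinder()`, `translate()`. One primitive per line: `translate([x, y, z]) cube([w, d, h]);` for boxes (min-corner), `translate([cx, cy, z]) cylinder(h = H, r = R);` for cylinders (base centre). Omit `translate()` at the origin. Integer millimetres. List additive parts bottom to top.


cube([320, 240, 60]);
translate([160, 120, 60]) cylinder(h = 60, r = 120);
translate([80, 40, 120]) cube([160, 160, 120]);


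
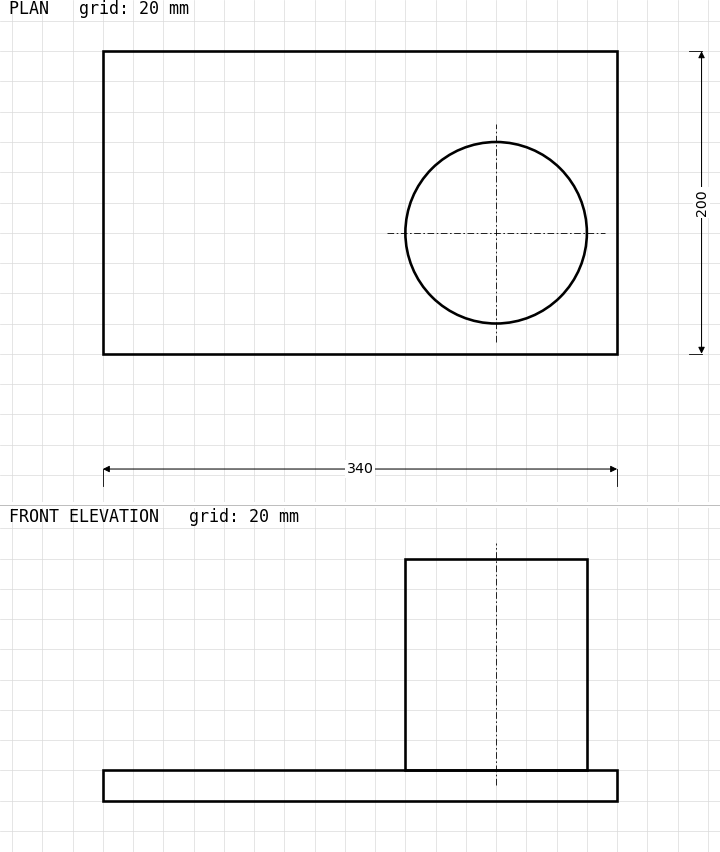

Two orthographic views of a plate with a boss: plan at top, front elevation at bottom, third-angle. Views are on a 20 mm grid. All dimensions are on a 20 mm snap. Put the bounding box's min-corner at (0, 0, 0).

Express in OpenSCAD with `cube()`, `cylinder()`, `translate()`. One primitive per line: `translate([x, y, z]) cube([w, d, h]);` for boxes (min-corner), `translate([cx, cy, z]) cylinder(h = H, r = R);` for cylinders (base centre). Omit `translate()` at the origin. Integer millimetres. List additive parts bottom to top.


cube([340, 200, 20]);
translate([260, 80, 20]) cylinder(h = 140, r = 60);


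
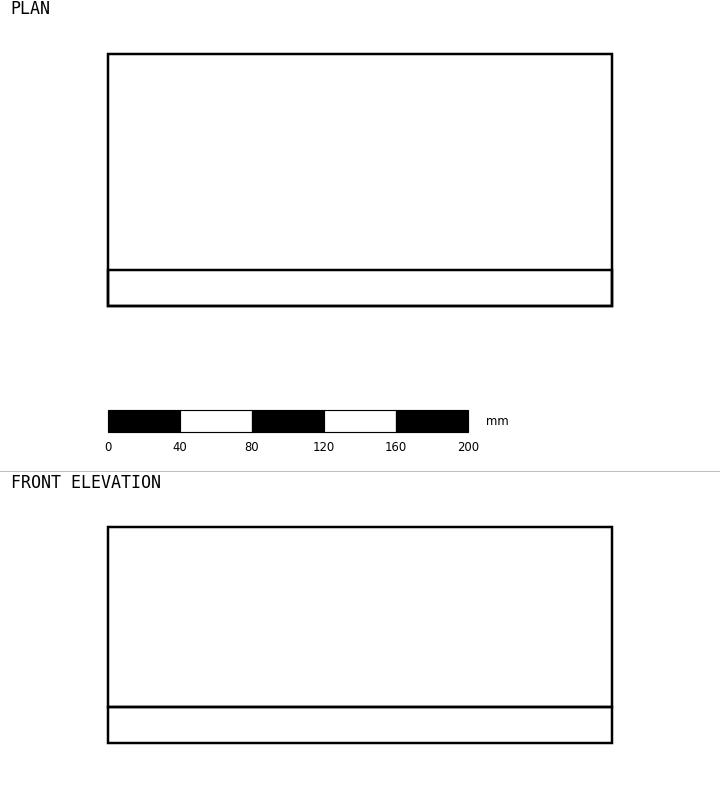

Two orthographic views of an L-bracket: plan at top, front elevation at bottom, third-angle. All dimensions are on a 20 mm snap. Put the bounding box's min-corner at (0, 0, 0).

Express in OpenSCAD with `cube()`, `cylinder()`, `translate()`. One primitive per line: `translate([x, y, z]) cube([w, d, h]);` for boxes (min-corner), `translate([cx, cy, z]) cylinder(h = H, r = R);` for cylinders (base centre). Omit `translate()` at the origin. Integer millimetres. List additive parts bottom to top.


cube([280, 140, 20]);
translate([0, 0, 20]) cube([280, 20, 100]);


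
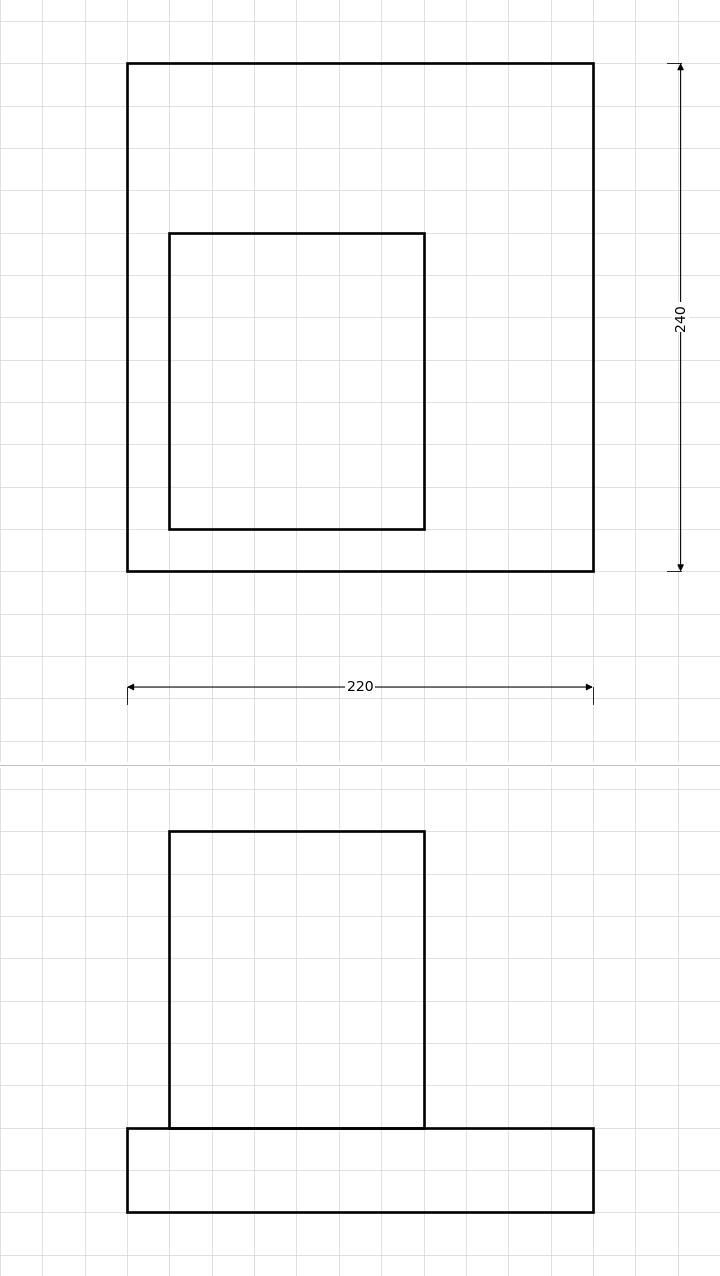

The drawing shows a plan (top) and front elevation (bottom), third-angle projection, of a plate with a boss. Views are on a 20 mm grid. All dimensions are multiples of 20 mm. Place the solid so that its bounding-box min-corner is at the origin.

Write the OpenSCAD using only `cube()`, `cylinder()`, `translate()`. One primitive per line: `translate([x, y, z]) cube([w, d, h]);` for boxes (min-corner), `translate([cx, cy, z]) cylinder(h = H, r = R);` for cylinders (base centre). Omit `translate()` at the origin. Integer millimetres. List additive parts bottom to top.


cube([220, 240, 40]);
translate([20, 20, 40]) cube([120, 140, 140]);
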